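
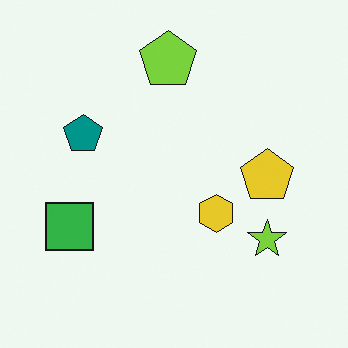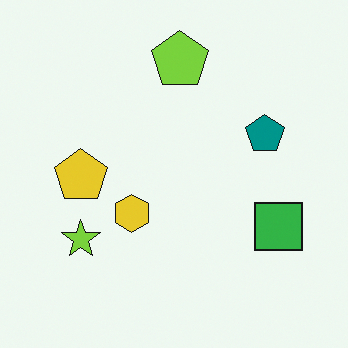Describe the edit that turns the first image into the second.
This is the original image flipped horizontally (left ↔ right).

The green square is in the left of the first image and the right of the second — shapes on opposite sides of the vertical midline have swapped in a mirror flip.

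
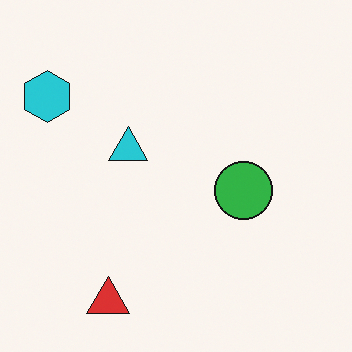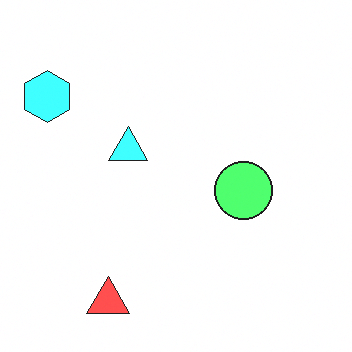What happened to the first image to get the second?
The transformation is: brightened a lot.

Every pixel — background and shapes alike — is uniformly brightened.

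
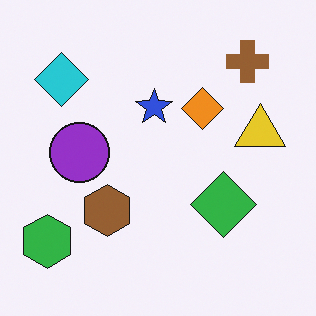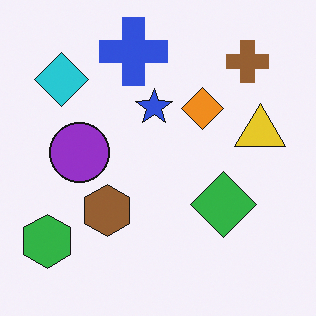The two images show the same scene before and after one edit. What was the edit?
The second image is the first overlaid with an additional blue cross.

A blue cross appears in the second image that is absent from the first.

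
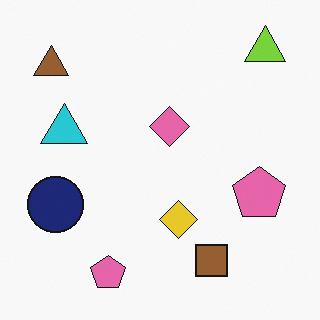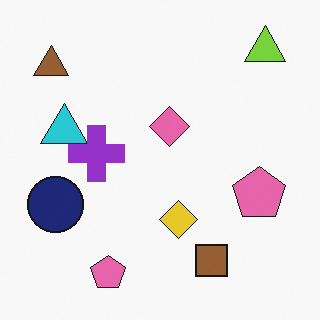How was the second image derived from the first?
The image was overlaid with an additional purple cross.

A purple cross appears in the second image that is absent from the first.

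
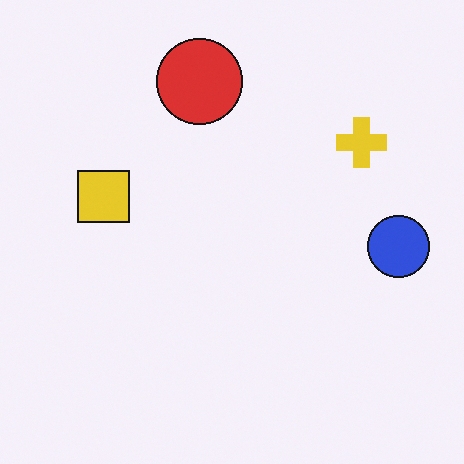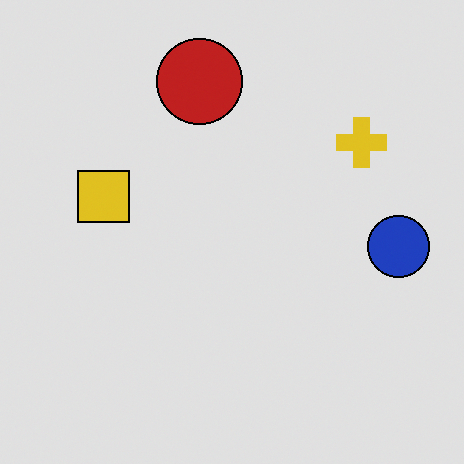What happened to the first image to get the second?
The transformation is: posterized to a reduced palette.

Each flat color has snapped to a coarser quantized level — most visibly, the near-white background has dropped to a flat grey.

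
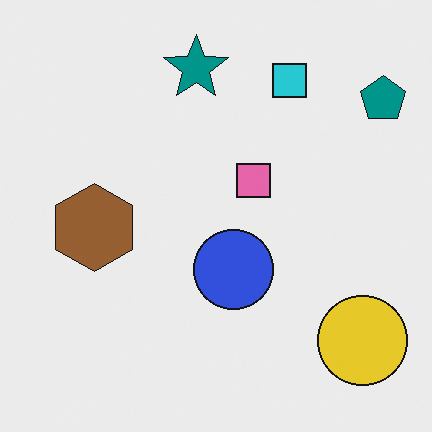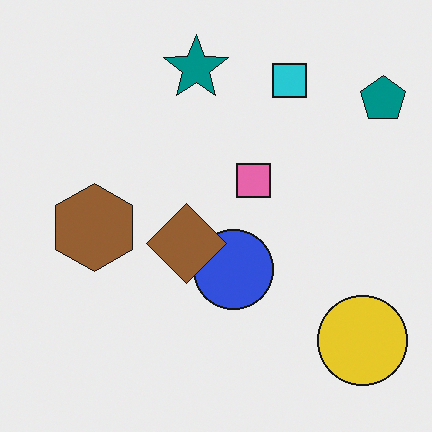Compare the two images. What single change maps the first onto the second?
The image was overlaid with an additional brown diamond.

A brown diamond appears in the second image that is absent from the first.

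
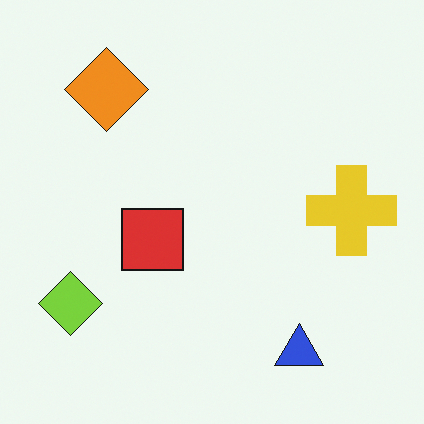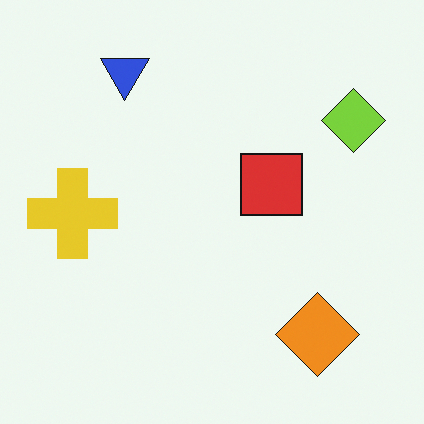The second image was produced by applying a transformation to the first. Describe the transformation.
The second image is the first rotated 180°.

The lime diamond sits in the bottom-left of the first image and the top-right of the second — consistent with a whole-image 180° rotation.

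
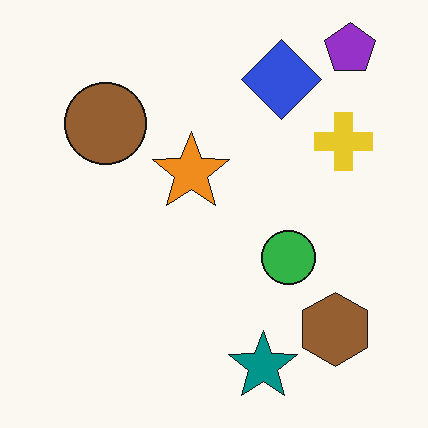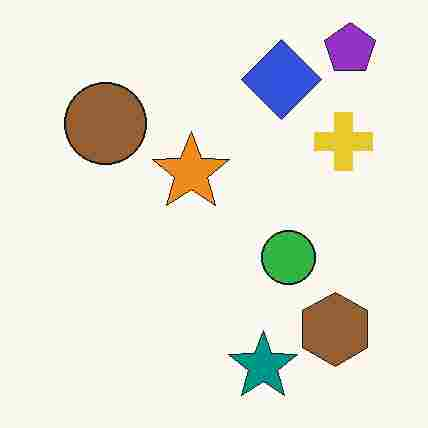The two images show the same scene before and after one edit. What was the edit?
The transformation is: degraded with heavy JPEG compression.

Blocky 8×8 compression artifacts appear around shape edges and the flat background shows ringing — characteristic JPEG degradation.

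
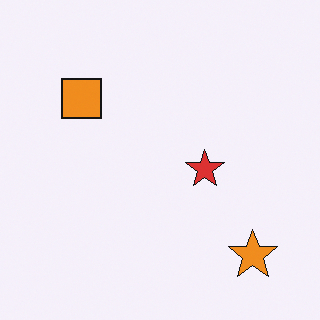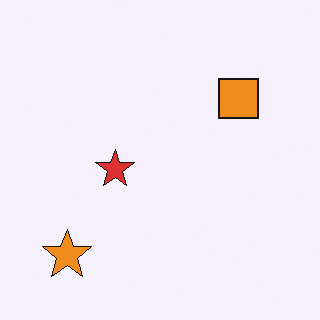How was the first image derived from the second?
Flipped horizontally (left ↔ right).

The orange star is in the bottom-left of the second image and the bottom-right of the first — shapes on opposite sides of the vertical midline have swapped in a mirror flip.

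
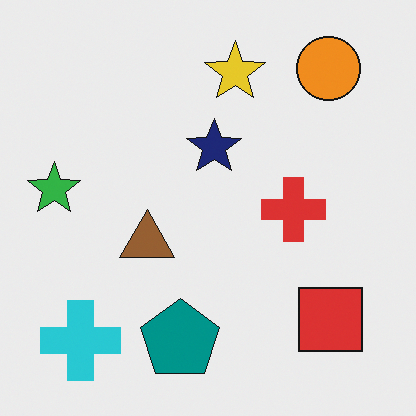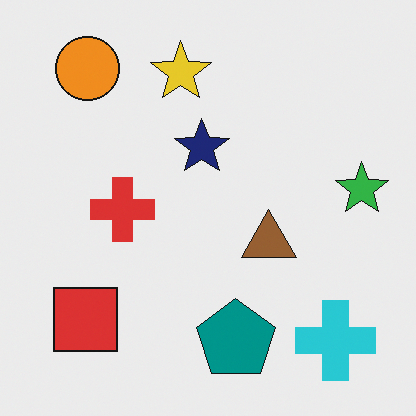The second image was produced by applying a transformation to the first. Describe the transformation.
Flipped horizontally (left ↔ right).

The green star is in the left of the first image and the right of the second — shapes on opposite sides of the vertical midline have swapped in a mirror flip.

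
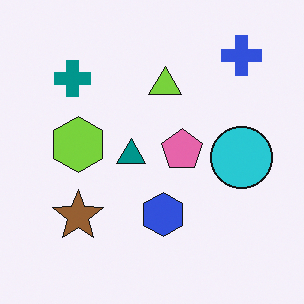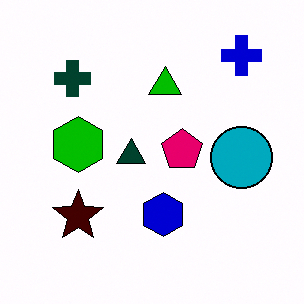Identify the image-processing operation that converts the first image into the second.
This is the original image boosted in contrast.

Tones are pushed away from mid-grey across the whole image — a global contrast change.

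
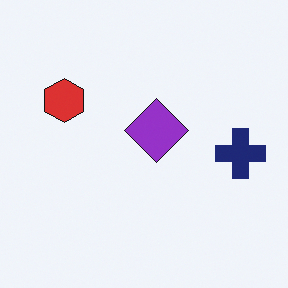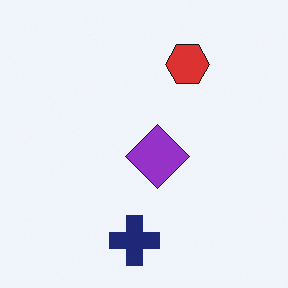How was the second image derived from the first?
Rotated 90° clockwise.

The navy cross sits in the right of the first image and the bottom of the second — consistent with a whole-image 90° clockwise rotation.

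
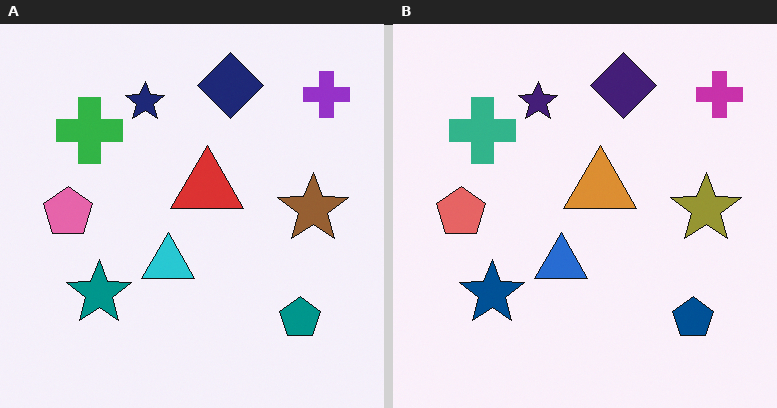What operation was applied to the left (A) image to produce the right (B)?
The right (B) image is the left (A) hue-shifted by a small amount.

Every shape's color has rotated by the same amount around the hue wheel — a uniform hue shift.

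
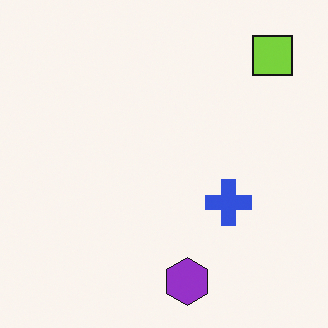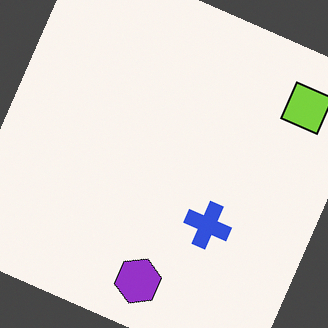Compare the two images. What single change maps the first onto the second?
Rotated clockwise by a clearly visible amount.

Every shape is tilted by the same angle and the image corners show triangular fill wedges — a whole-image rotation by a non-right angle.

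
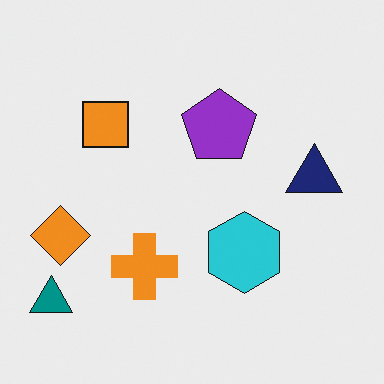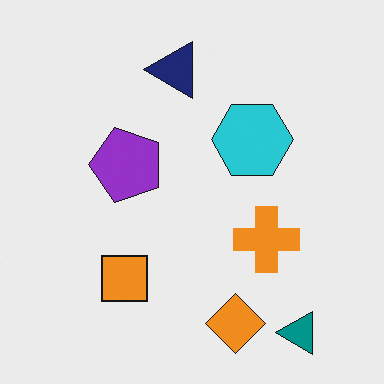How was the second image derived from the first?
It was rotated 90° counter-clockwise.

The teal triangle sits in the bottom-left of the first image and the bottom-right of the second — consistent with a whole-image 90° counter-clockwise rotation.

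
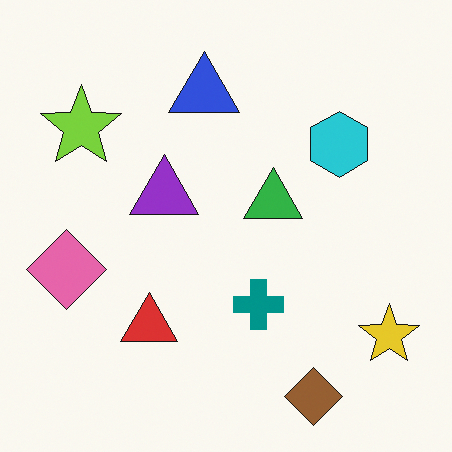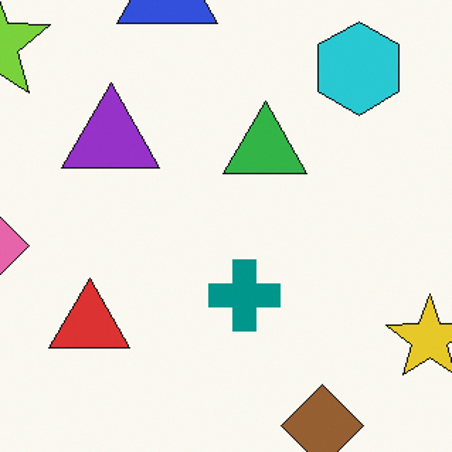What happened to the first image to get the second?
It was cropped slightly and scaled back up.

The visible shapes are larger and the field of view is narrower; shapes near the original edges may be partly or wholly outside the frame — a crop-and-rescale.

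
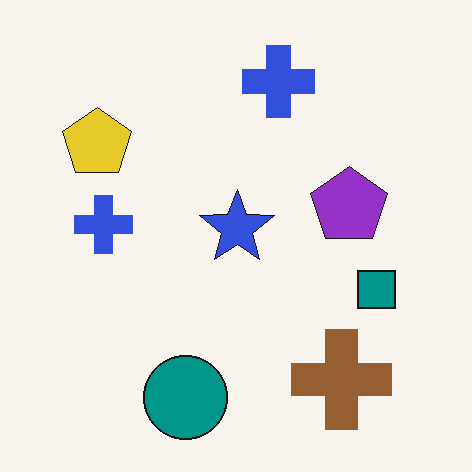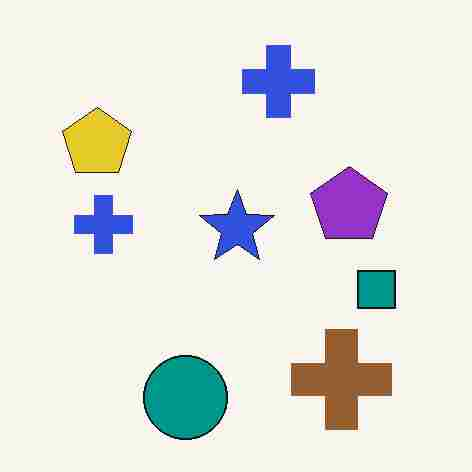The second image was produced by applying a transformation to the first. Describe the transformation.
The second image is the first heavily JPEG-compressed with obvious blocking artifacts.

Blocky 8×8 compression artifacts appear around shape edges and the flat background shows ringing — characteristic JPEG degradation.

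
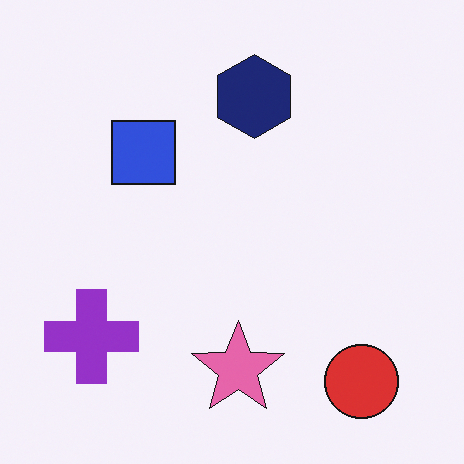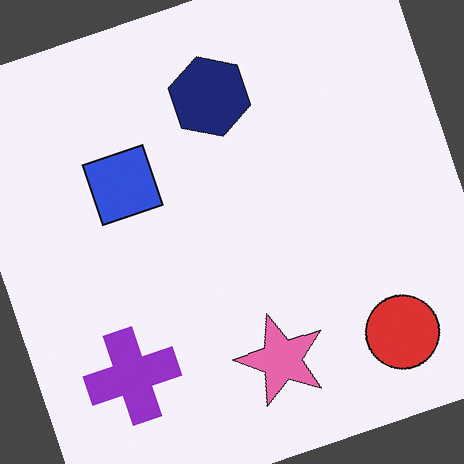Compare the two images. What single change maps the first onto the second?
It was rotated counter-clockwise by a clearly visible amount.

Every shape is tilted by the same angle and the image corners show triangular fill wedges — a whole-image rotation by a non-right angle.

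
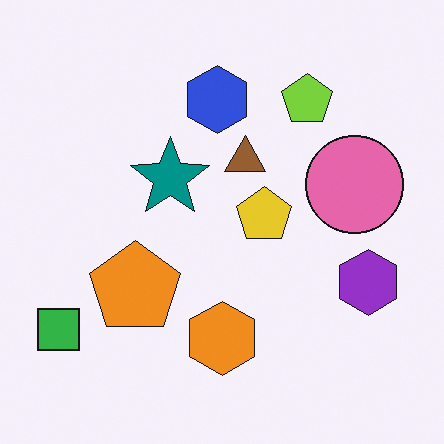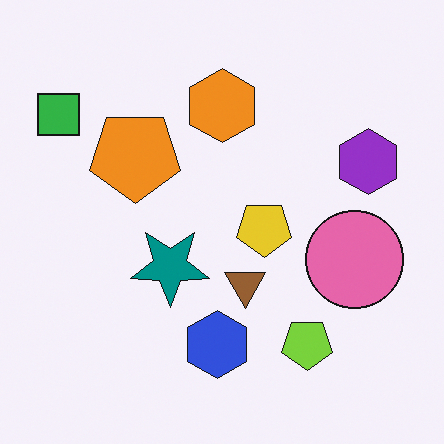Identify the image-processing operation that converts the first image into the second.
This is the original image flipped vertically (top ↔ bottom).

The blue hexagon is in the top of the first image and the bottom of the second — shapes on opposite sides of the horizontal midline have swapped in a mirror flip.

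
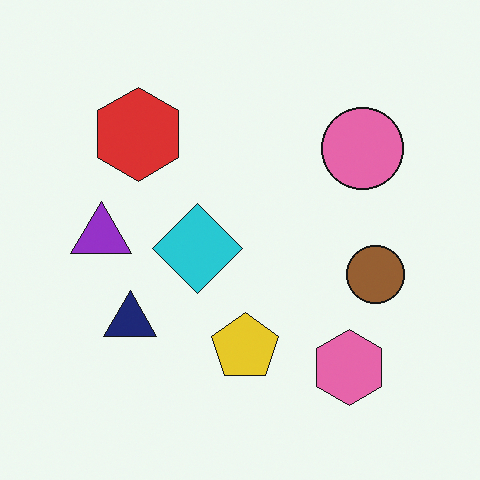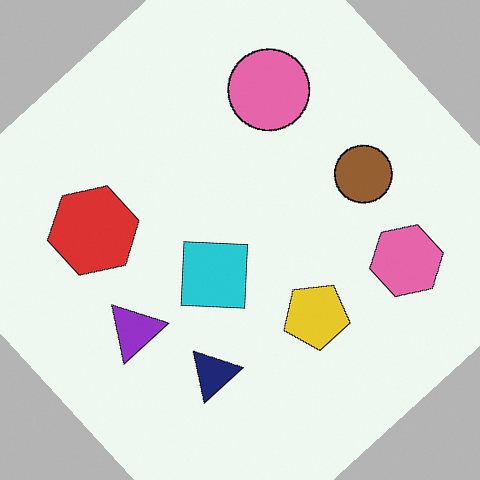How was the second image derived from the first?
The transformation is: rotated counter-clockwise by a large amount — several tens of degrees.

Every shape is tilted by the same angle and the image corners show triangular fill wedges — a whole-image rotation by a non-right angle.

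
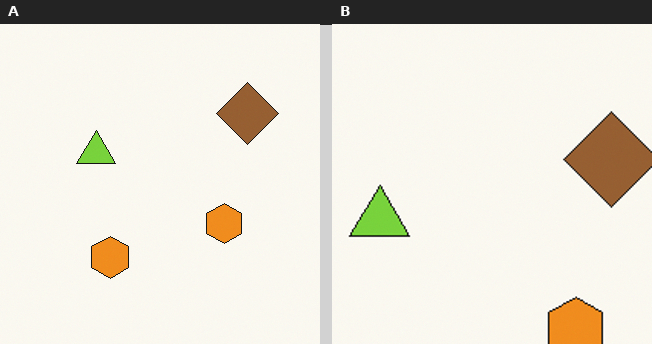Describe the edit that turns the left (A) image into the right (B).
The transformation is: cropped slightly and scaled back up.

The visible shapes are larger and the field of view is narrower; shapes near the original edges may be partly or wholly outside the frame — a crop-and-rescale.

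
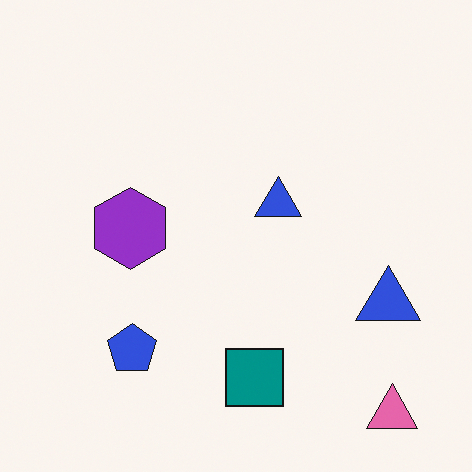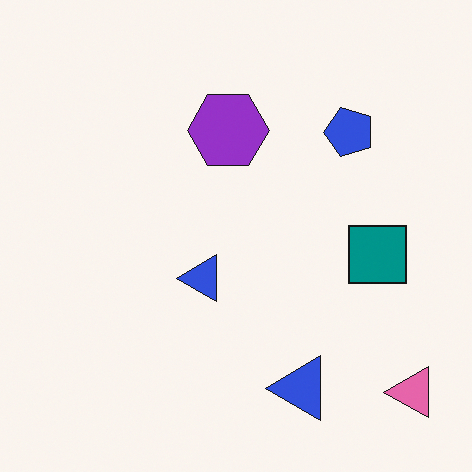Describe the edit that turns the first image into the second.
The image was transposed (reflected across the top-left ↔ bottom-right diagonal).

Shapes have swapped their row and column positions — what was in the top-right is now in the bottom-left — a diagonal reflection.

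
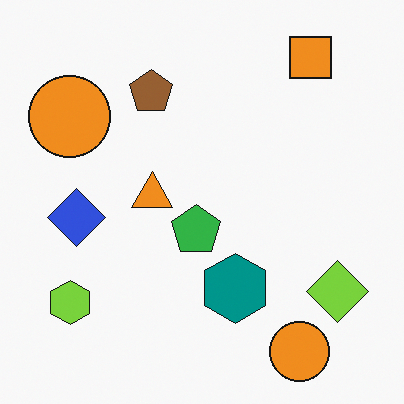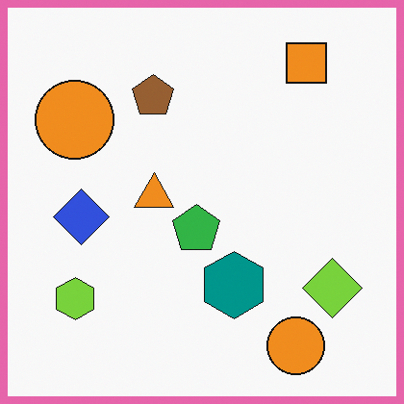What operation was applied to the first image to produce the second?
The image was framed with a pink border.

A solid pink frame runs around the edge of the second image, with the content slightly shrunk inside it.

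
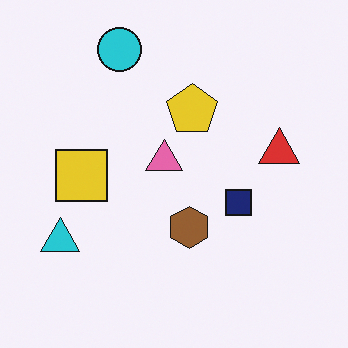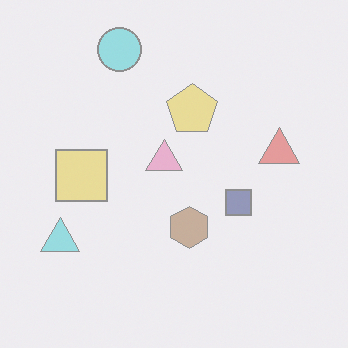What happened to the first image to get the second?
Given much lower contrast.

Tones are pushed toward mid-grey across the whole image — a global contrast change.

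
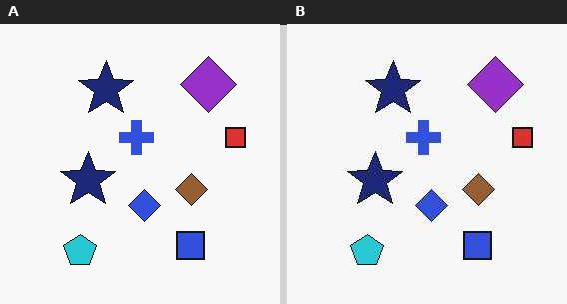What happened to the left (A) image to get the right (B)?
It was given moderate JPEG compression.

Blocky 8×8 compression artifacts appear around shape edges and the flat background shows ringing — characteristic JPEG degradation.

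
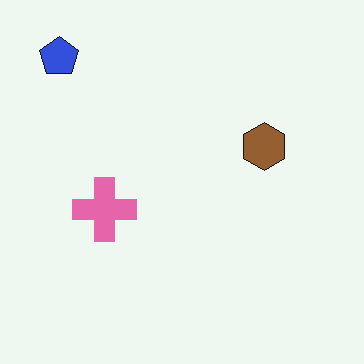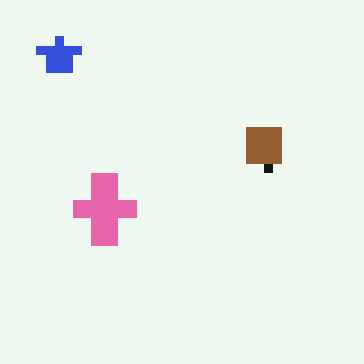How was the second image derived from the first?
This is the original image coarsely pixelated.

Shapes are reduced to large square blocks; fine edges and outlines are lost — a downscale-then-upscale (mosaic) effect.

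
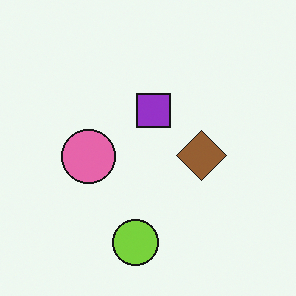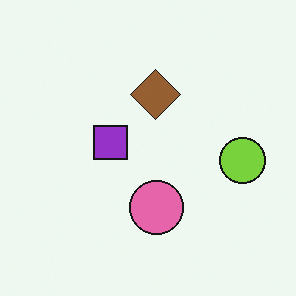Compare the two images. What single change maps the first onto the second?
The second image is the first rotated 90° counter-clockwise.

The lime circle sits in the bottom of the first image and the right of the second — consistent with a whole-image 90° counter-clockwise rotation.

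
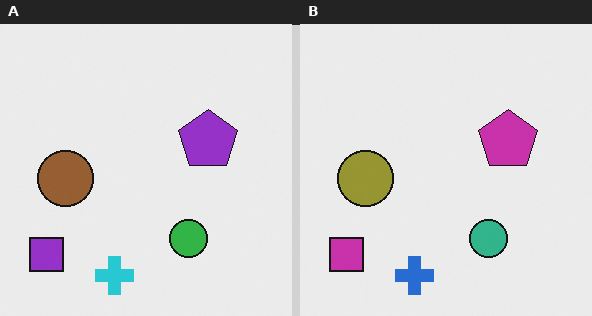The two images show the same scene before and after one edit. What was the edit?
Hue-shifted slightly.

Every shape's color has rotated by the same amount around the hue wheel — a uniform hue shift.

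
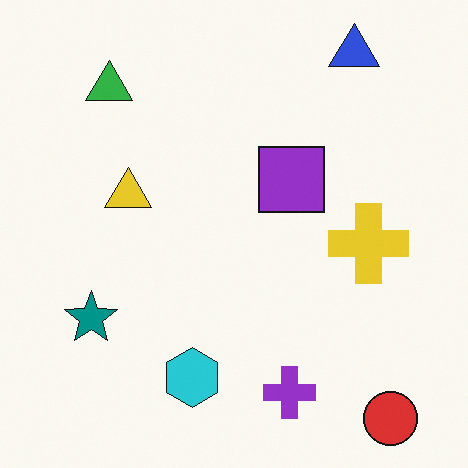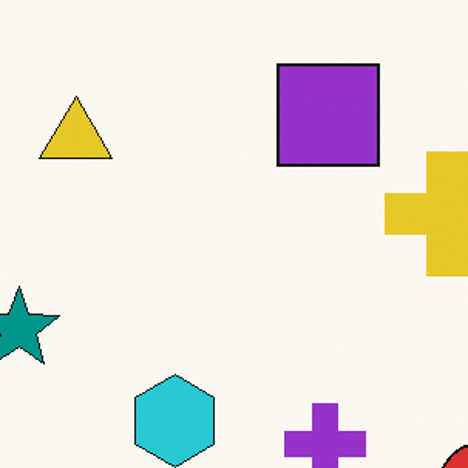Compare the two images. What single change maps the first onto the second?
The transformation is: cropped to a modestly smaller region and rescaled.

The visible shapes are larger and the field of view is narrower; shapes near the original edges may be partly or wholly outside the frame — a crop-and-rescale.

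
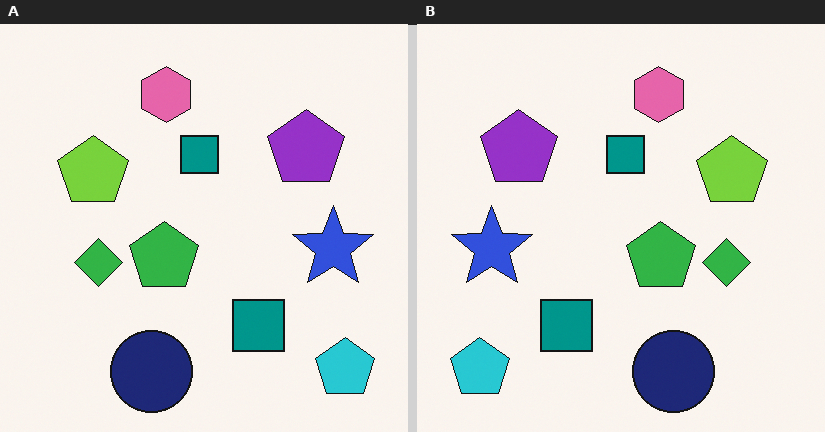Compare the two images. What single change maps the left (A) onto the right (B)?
It was flipped horizontally (left ↔ right).

The cyan pentagon is in the bottom-right of the left (A) image and the bottom-left of the right (B) — shapes on opposite sides of the vertical midline have swapped in a mirror flip.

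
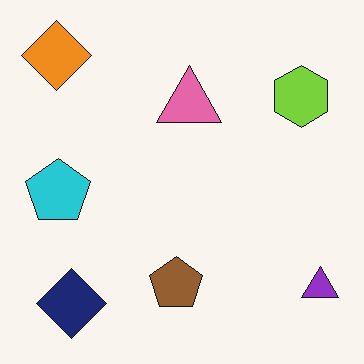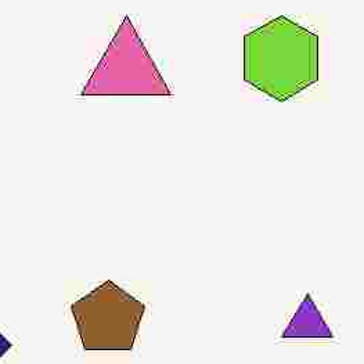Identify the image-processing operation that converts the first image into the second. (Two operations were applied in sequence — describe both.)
Heavily JPEG-compressed with obvious blocking artifacts, then cropped to a modestly smaller region and rescaled.

Blocky 8×8 compression artifacts appear around shape edges and the flat background shows ringing — characteristic JPEG degradation. The visible shapes are larger and the field of view is narrower; shapes near the original edges may be partly or wholly outside the frame — a crop-and-rescale.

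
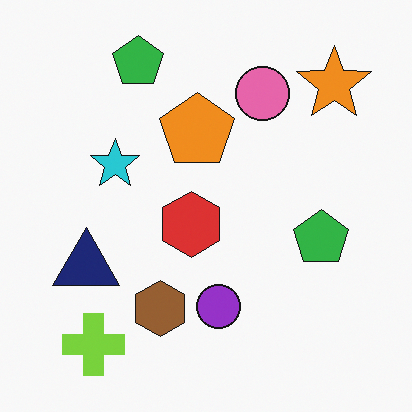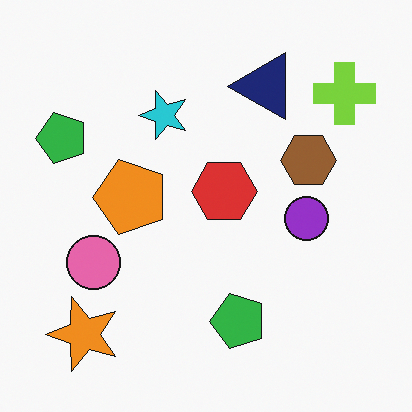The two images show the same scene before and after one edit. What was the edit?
It was transposed (reflected across the top-left ↔ bottom-right diagonal).

Shapes have swapped their row and column positions — what was in the top-right is now in the bottom-left — a diagonal reflection.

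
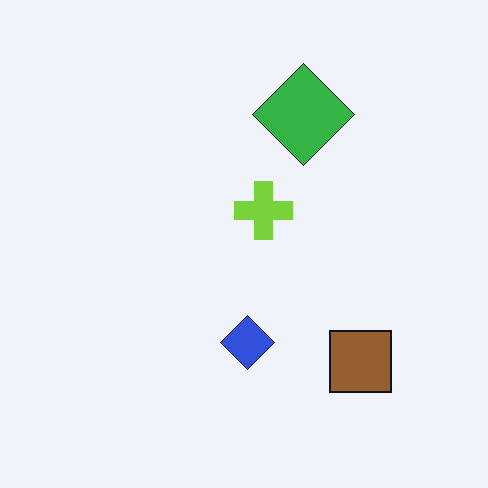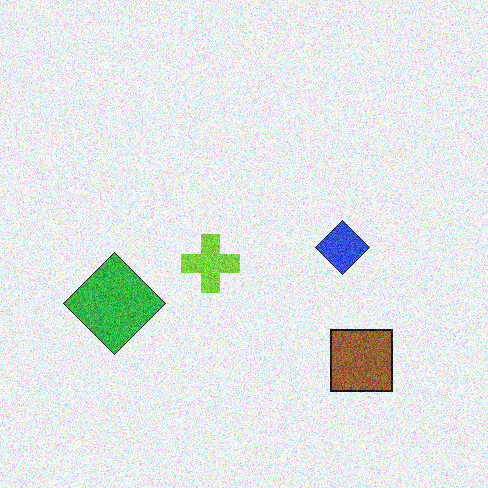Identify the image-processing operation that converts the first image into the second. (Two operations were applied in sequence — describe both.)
The second image is the first degraded with visible gaussian noise, then transposed (reflected across the top-left ↔ bottom-right diagonal).

Random speckle covers the whole image, including the flat background. Shapes have swapped their row and column positions — what was in the top-right is now in the bottom-left — a diagonal reflection.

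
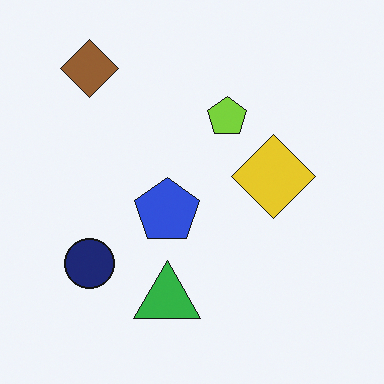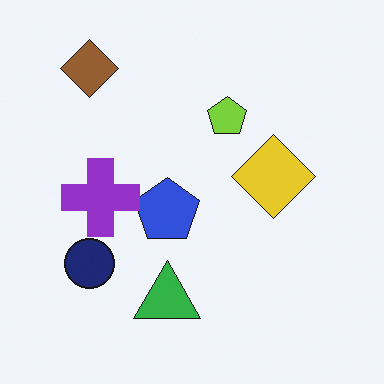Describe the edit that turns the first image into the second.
The second image is the first overlaid with an additional purple cross.

A purple cross appears in the second image that is absent from the first.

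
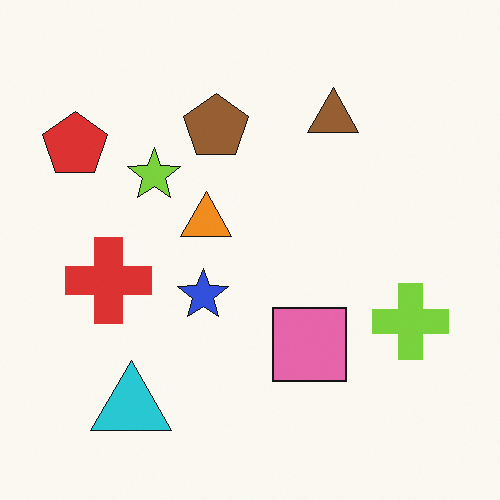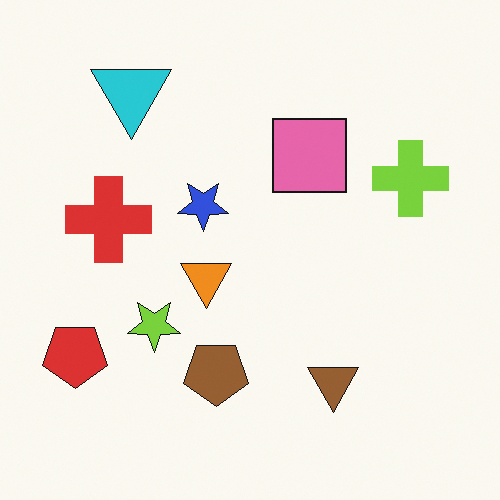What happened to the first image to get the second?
The transformation is: flipped vertically (top ↔ bottom).

The cyan triangle is in the bottom-left of the first image and the top-left of the second — shapes on opposite sides of the horizontal midline have swapped in a mirror flip.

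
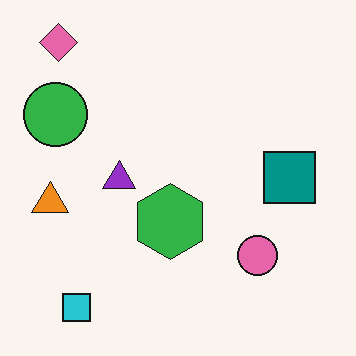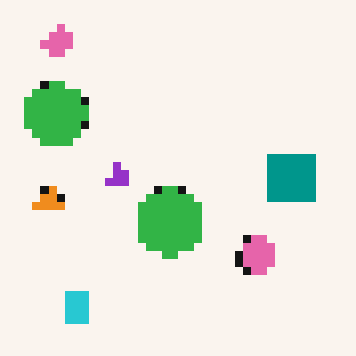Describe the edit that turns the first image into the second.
The transformation is: moderately pixelated.

Shapes are reduced to large square blocks; fine edges and outlines are lost — a downscale-then-upscale (mosaic) effect.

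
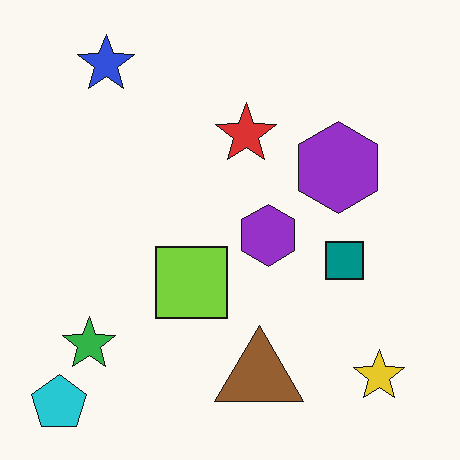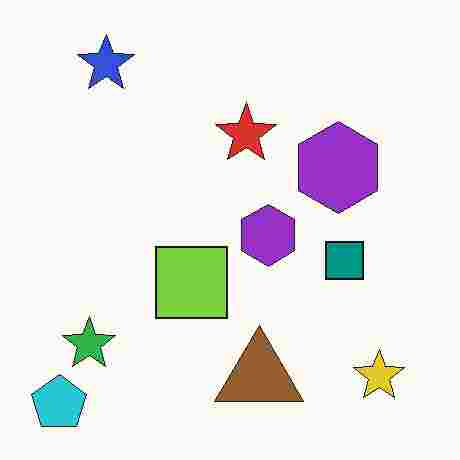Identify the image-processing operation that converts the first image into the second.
The second image is the first degraded with heavy JPEG compression.

Blocky 8×8 compression artifacts appear around shape edges and the flat background shows ringing — characteristic JPEG degradation.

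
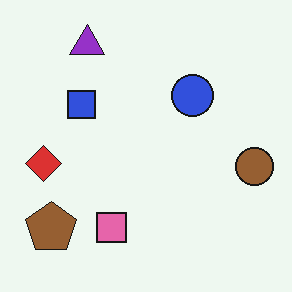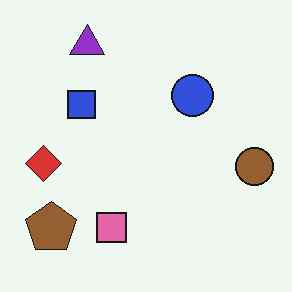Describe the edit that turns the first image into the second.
The second image is the first given moderate JPEG compression.

Blocky 8×8 compression artifacts appear around shape edges and the flat background shows ringing — characteristic JPEG degradation.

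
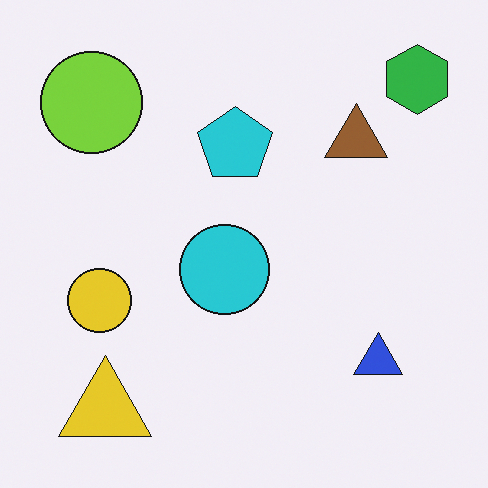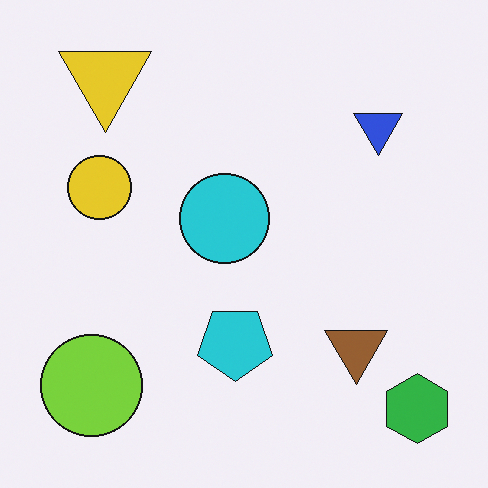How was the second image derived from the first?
The transformation is: flipped vertically (top ↔ bottom).

The yellow triangle is in the bottom-left of the first image and the top-left of the second — shapes on opposite sides of the horizontal midline have swapped in a mirror flip.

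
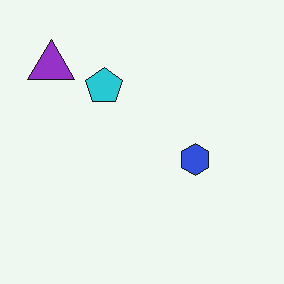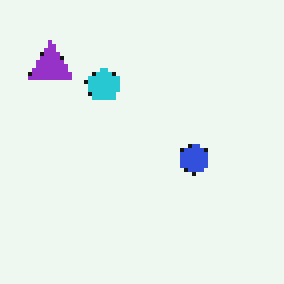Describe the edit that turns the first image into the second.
The image was lightly pixelated (a mild mosaic effect).

Shapes are reduced to large square blocks; fine edges and outlines are lost — a downscale-then-upscale (mosaic) effect.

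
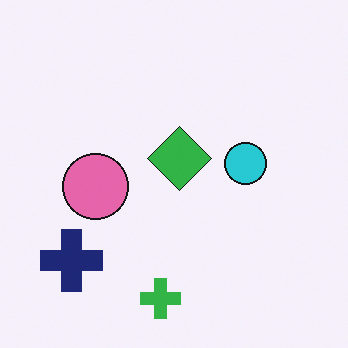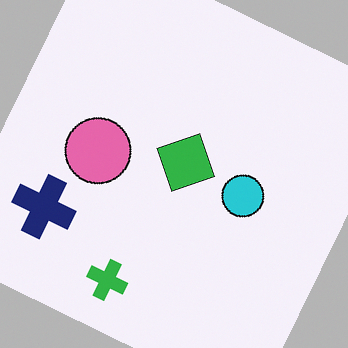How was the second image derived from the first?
Rotated clockwise by a clearly visible amount.

Every shape is tilted by the same angle and the image corners show triangular fill wedges — a whole-image rotation by a non-right angle.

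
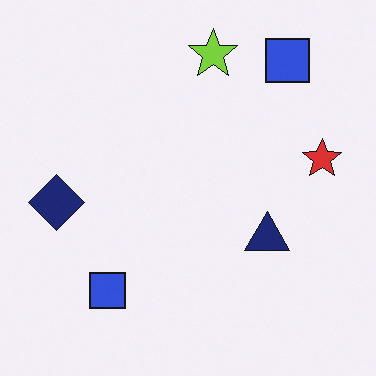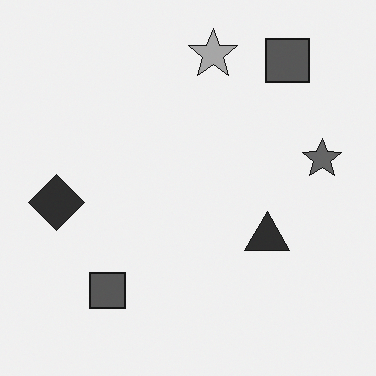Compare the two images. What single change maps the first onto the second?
The image was converted to grayscale.

All color is removed — every shape is now a shade of grey.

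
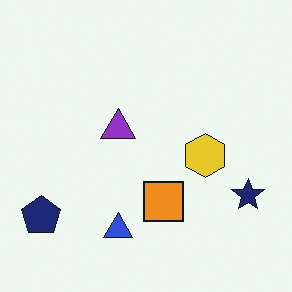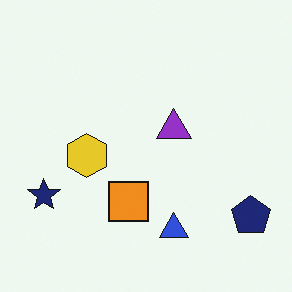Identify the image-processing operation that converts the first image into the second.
The transformation is: flipped horizontally (left ↔ right).

The navy pentagon is in the bottom-left of the first image and the bottom-right of the second — shapes on opposite sides of the vertical midline have swapped in a mirror flip.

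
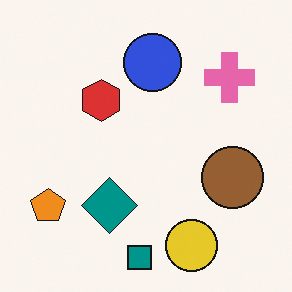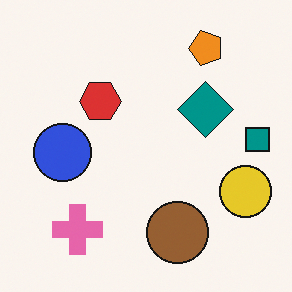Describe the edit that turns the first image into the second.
This is the original image transposed (reflected across the top-left ↔ bottom-right diagonal).

Shapes have swapped their row and column positions — what was in the top-right is now in the bottom-left — a diagonal reflection.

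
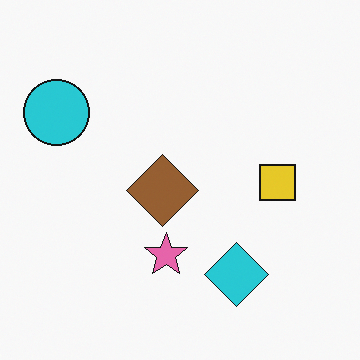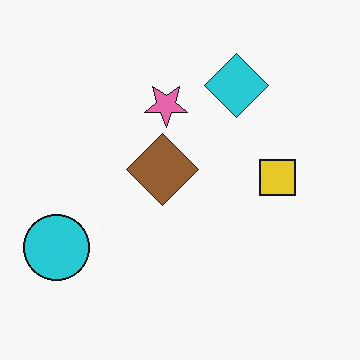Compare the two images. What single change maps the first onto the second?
The second image is the first flipped vertically (top ↔ bottom).

The cyan diamond is in the bottom of the first image and the top of the second — shapes on opposite sides of the horizontal midline have swapped in a mirror flip.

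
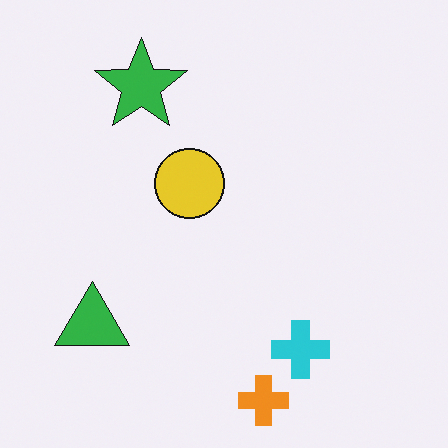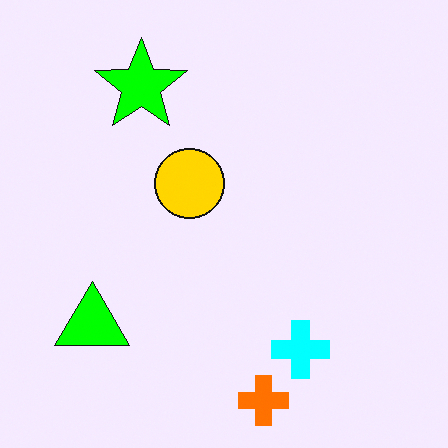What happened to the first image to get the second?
The image was made much more vivid (saturation change).

All colors are more vivid — a global saturation change.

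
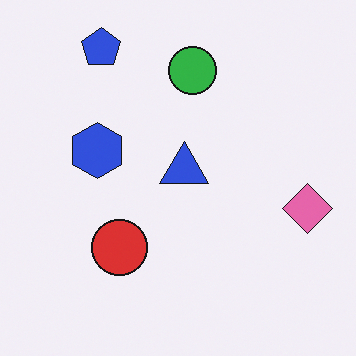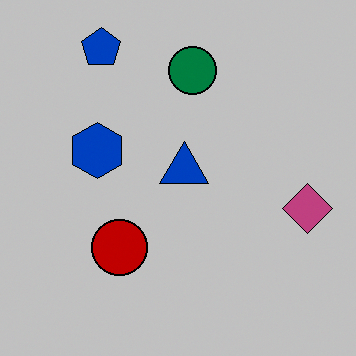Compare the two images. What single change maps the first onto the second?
This is the original image heavily posterized to just a handful of flat colors.

Each flat color has snapped to a coarser quantized level — most visibly, the near-white background has dropped to a flat grey.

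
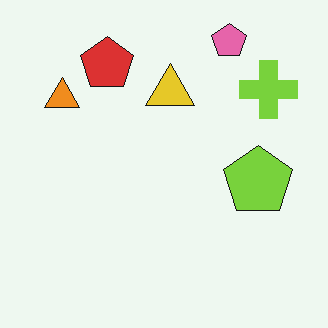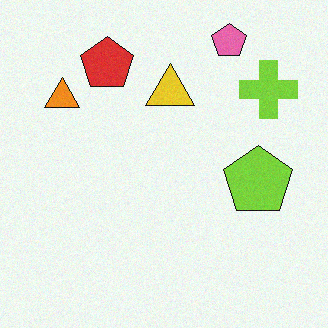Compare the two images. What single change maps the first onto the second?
The image was degraded with a light layer of grain.

Random speckle covers the whole image, including the flat background.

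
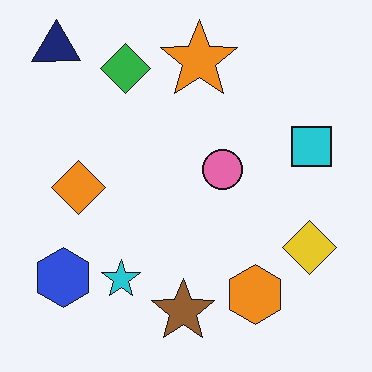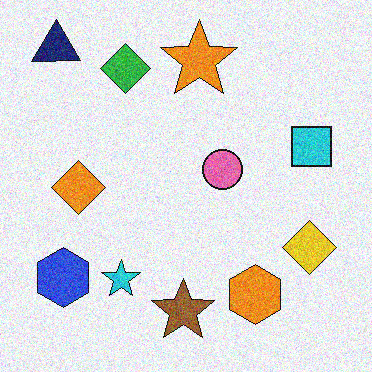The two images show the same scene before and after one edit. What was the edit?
Degraded with visible gaussian noise.

Random speckle covers the whole image, including the flat background.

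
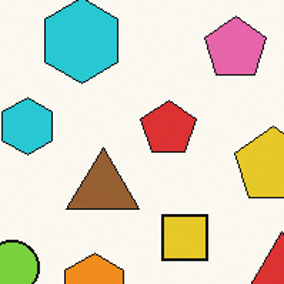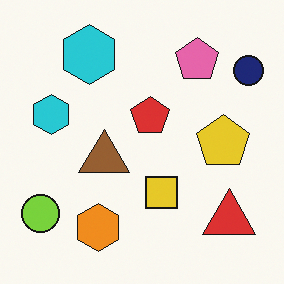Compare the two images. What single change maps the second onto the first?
Cropped to a modestly smaller region and rescaled.

The visible shapes are larger and the field of view is narrower; shapes near the original edges may be partly or wholly outside the frame — a crop-and-rescale.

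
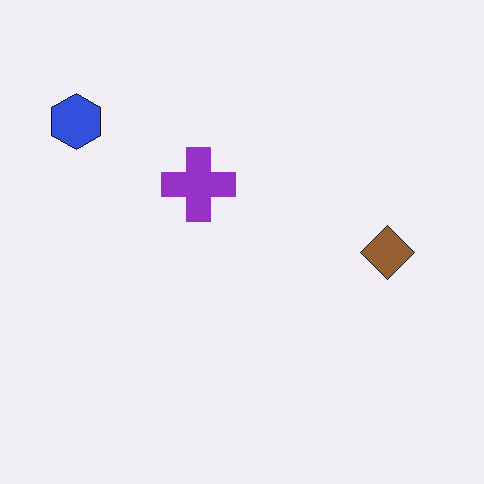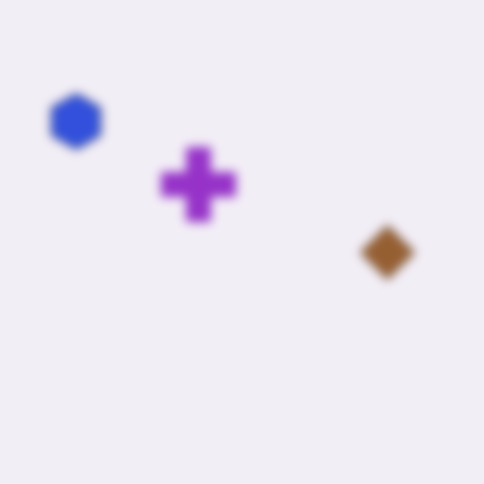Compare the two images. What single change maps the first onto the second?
The image was strongly gaussian-blurred.

Shape edges and outlines are uniformly softened across the whole image.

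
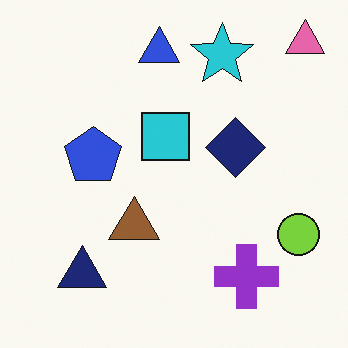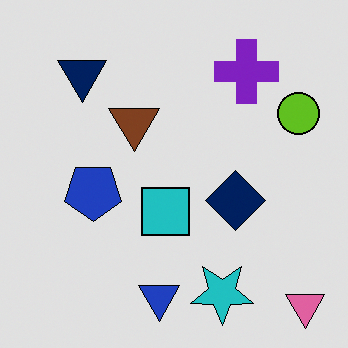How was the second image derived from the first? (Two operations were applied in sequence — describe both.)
The image was flipped vertically (top ↔ bottom), then moderately posterized.

The pink triangle is in the top-right of the first image and the bottom-right of the second — shapes on opposite sides of the horizontal midline have swapped in a mirror flip. Each flat color has snapped to a coarser quantized level — most visibly, the near-white background has dropped to a flat grey.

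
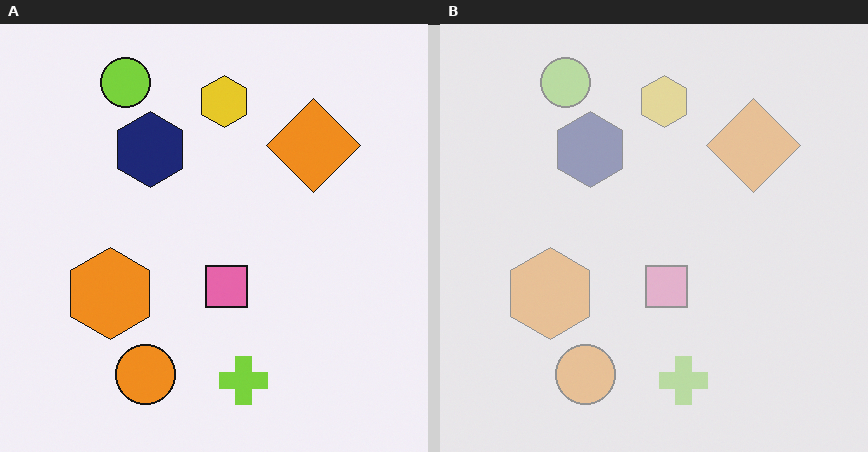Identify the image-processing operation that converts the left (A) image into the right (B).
The image was washed out (contrast reduced).

Tones are pushed toward mid-grey across the whole image — a global contrast change.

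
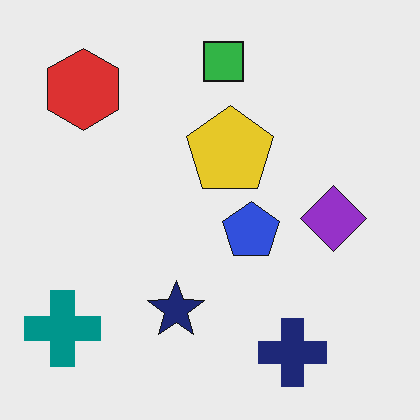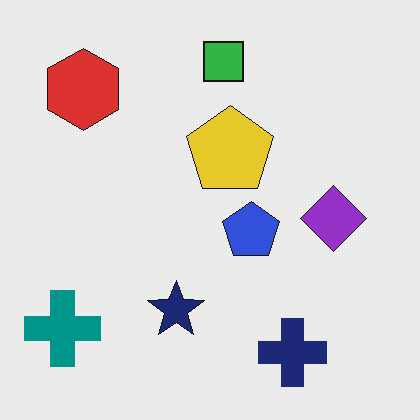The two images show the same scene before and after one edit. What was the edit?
The second image is the first given moderate JPEG compression.

Blocky 8×8 compression artifacts appear around shape edges and the flat background shows ringing — characteristic JPEG degradation.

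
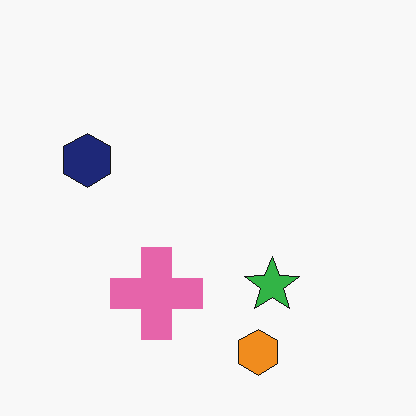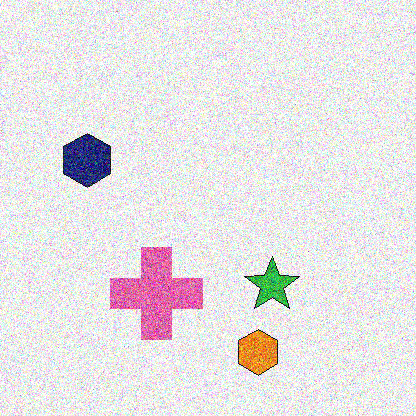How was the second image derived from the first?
This is the original image degraded with heavy additive noise.

Random speckle covers the whole image, including the flat background.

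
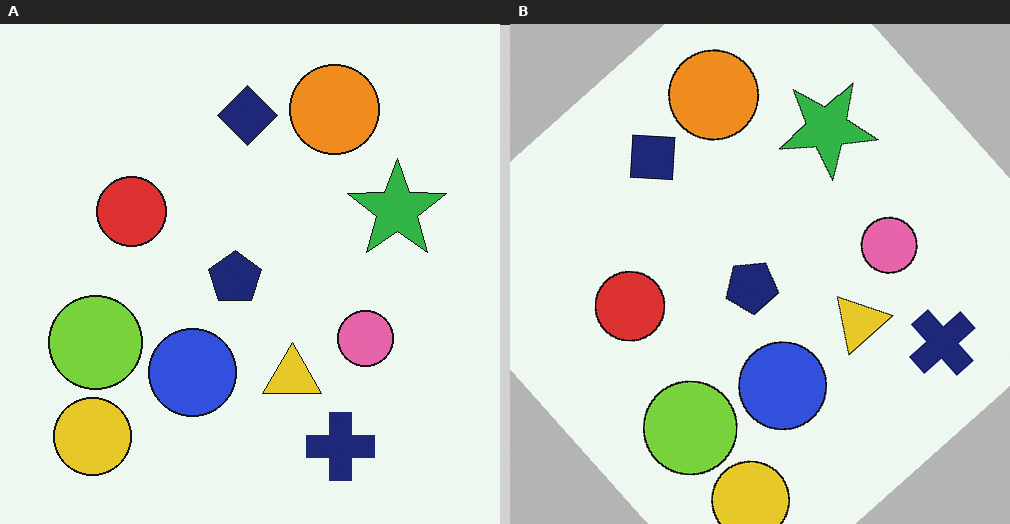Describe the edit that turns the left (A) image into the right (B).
This is the original image rotated counter-clockwise by a large amount — several tens of degrees.

Every shape is tilted by the same angle and the image corners show triangular fill wedges — a whole-image rotation by a non-right angle.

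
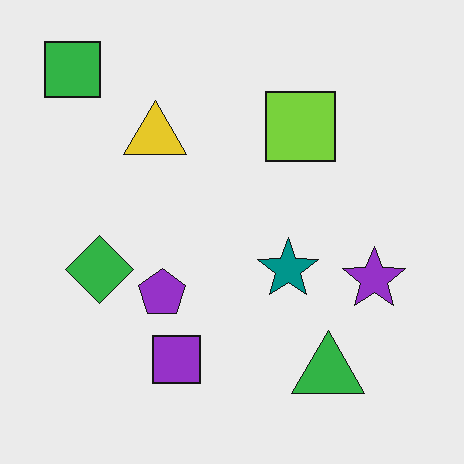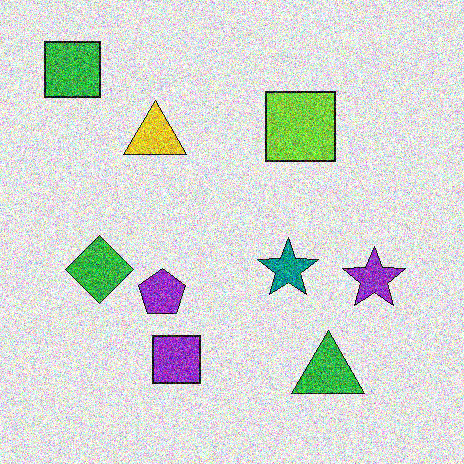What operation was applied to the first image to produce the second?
The second image is the first degraded with heavy additive noise.

Random speckle covers the whole image, including the flat background.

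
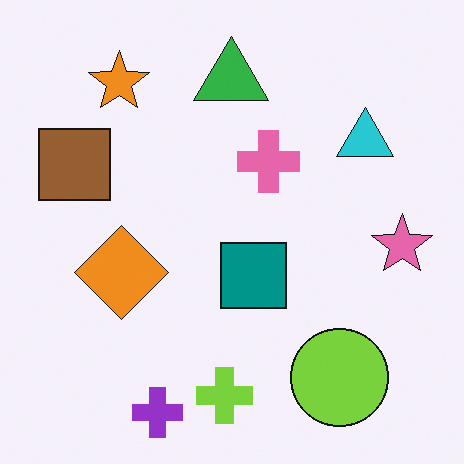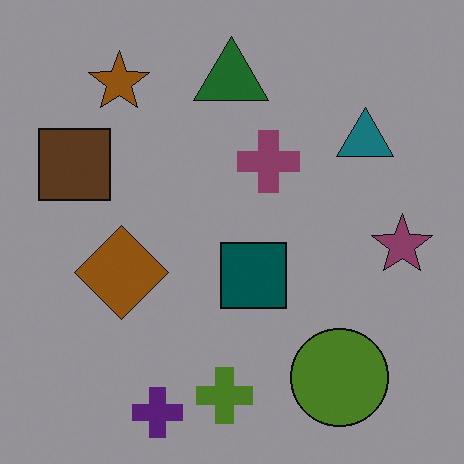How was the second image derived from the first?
It was substantially darkened.

Every pixel — background and shapes alike — is uniformly darkened.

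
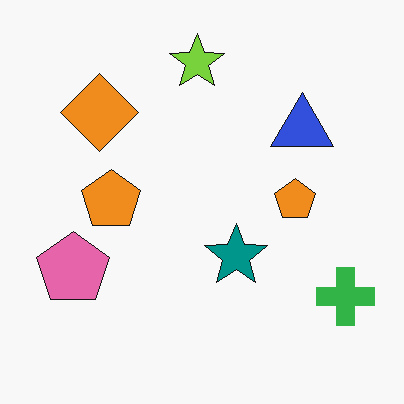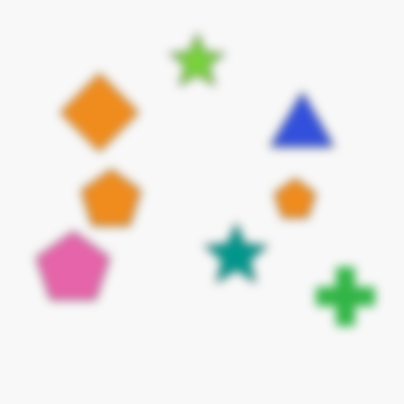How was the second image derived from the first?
It was heavily blurred.

Shape edges and outlines are uniformly softened across the whole image.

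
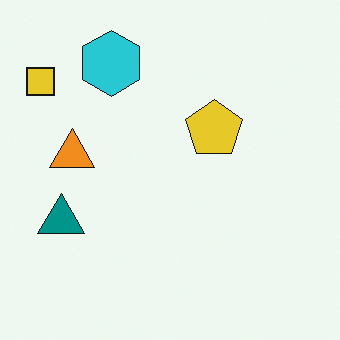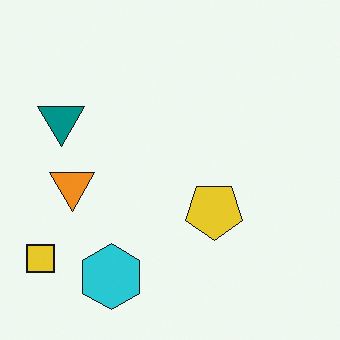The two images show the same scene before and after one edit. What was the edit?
It was flipped vertically (top ↔ bottom).

The cyan hexagon is in the top-left of the first image and the bottom-left of the second — shapes on opposite sides of the horizontal midline have swapped in a mirror flip.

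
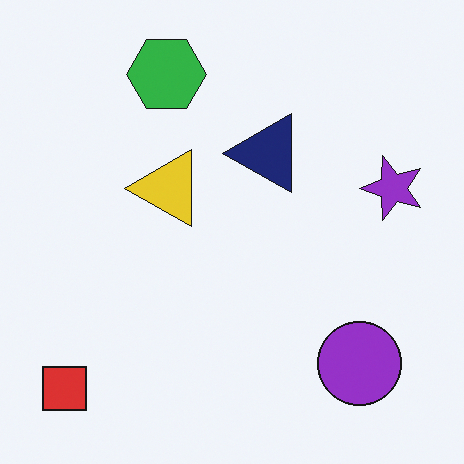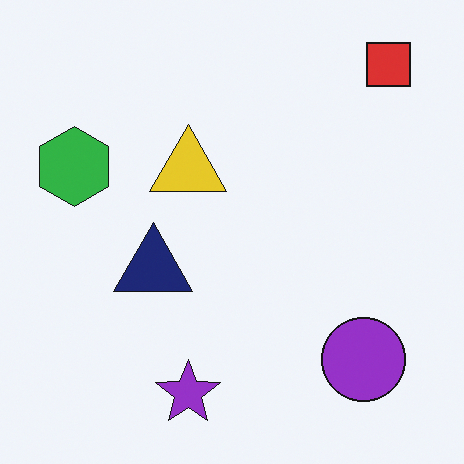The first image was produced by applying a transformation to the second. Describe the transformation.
The transformation is: transposed (reflected across the top-left ↔ bottom-right diagonal).

Shapes have swapped their row and column positions — what was in the top-right is now in the bottom-left — a diagonal reflection.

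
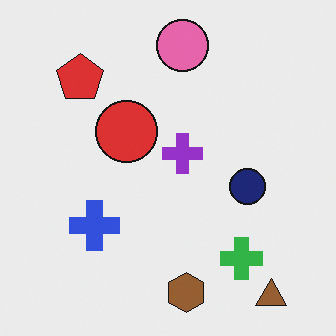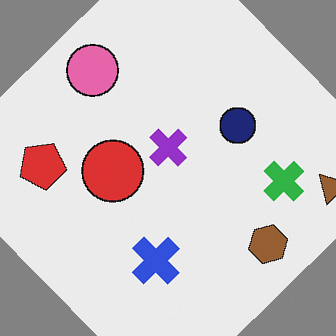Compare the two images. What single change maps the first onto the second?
The second image is the first rotated counter-clockwise by a large amount — several tens of degrees.

Every shape is tilted by the same angle and the image corners show triangular fill wedges — a whole-image rotation by a non-right angle.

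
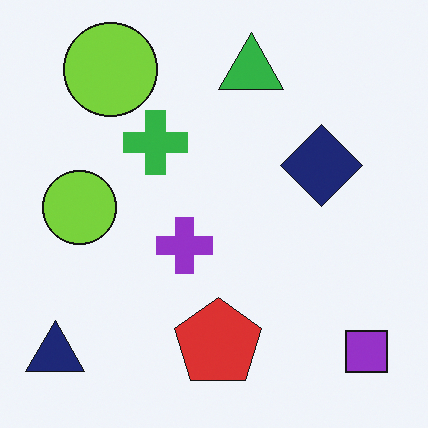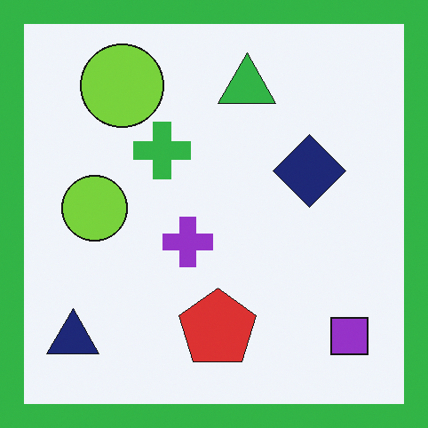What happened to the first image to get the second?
The image was framed with a green border.

A solid green frame runs around the edge of the second image, with the content slightly shrunk inside it.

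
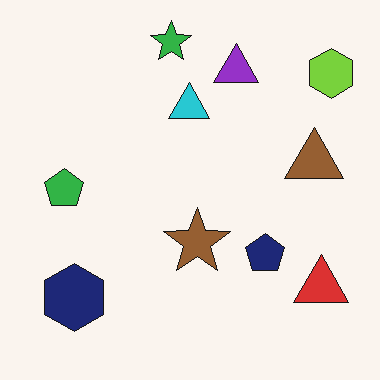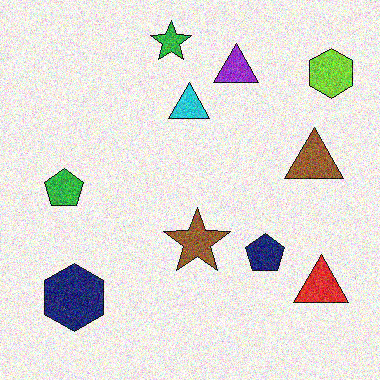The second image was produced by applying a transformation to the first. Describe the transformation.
The second image is the first degraded with strong gaussian noise.

Random speckle covers the whole image, including the flat background.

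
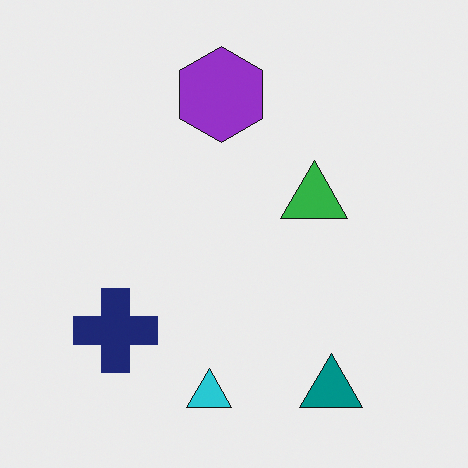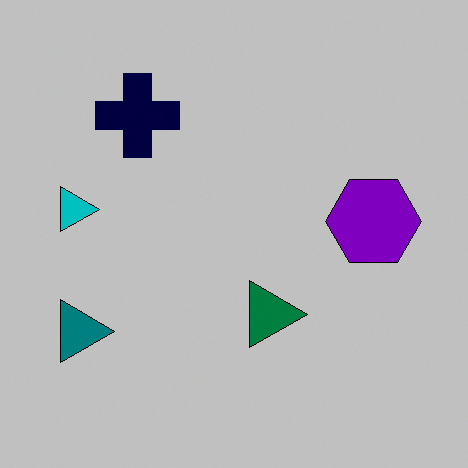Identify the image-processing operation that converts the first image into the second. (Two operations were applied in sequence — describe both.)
The image was rotated 90° clockwise, then aggressively posterized.

The teal triangle sits in the bottom-right of the first image and the bottom-left of the second — consistent with a whole-image 90° clockwise rotation. Each flat color has snapped to a coarser quantized level — most visibly, the near-white background has dropped to a flat grey.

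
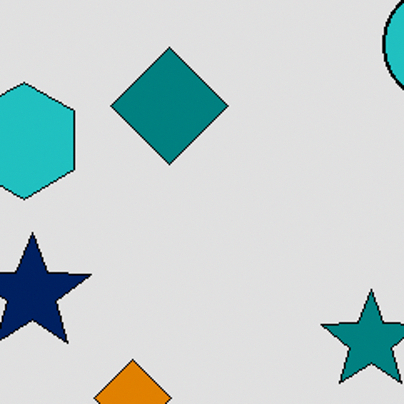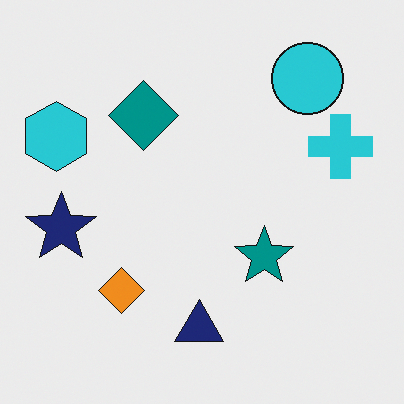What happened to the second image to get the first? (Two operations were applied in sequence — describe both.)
Moderately posterized, then cropped tightly and scaled back up.

Each flat color has snapped to a coarser quantized level — most visibly, the near-white background has dropped to a flat grey. The visible shapes are larger and the field of view is narrower; shapes near the original edges may be partly or wholly outside the frame — a crop-and-rescale.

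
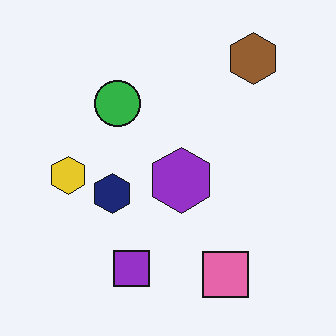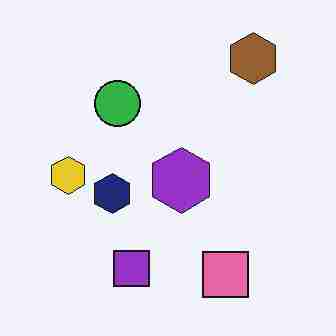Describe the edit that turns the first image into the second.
The transformation is: degraded with heavy JPEG compression.

Blocky 8×8 compression artifacts appear around shape edges and the flat background shows ringing — characteristic JPEG degradation.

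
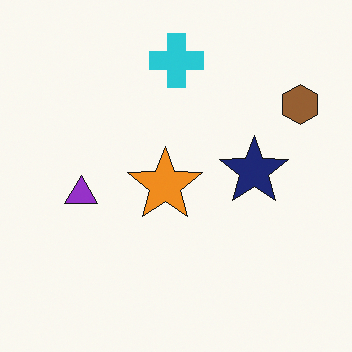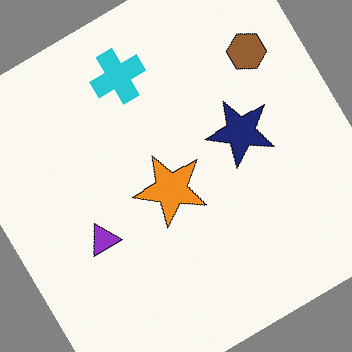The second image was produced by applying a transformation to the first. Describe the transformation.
The second image is the first rotated counter-clockwise by a large amount — several tens of degrees.

Every shape is tilted by the same angle and the image corners show triangular fill wedges — a whole-image rotation by a non-right angle.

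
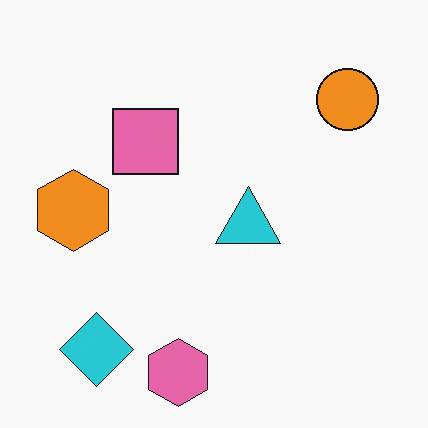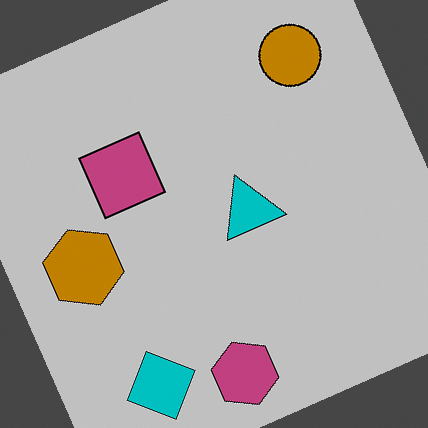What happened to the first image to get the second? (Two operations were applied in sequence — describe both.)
The second image is the first heavily posterized to just a handful of flat colors, then rotated counter-clockwise by a moderate amount.

Each flat color has snapped to a coarser quantized level — most visibly, the near-white background has dropped to a flat grey. Every shape is tilted by the same angle and the image corners show triangular fill wedges — a whole-image rotation by a non-right angle.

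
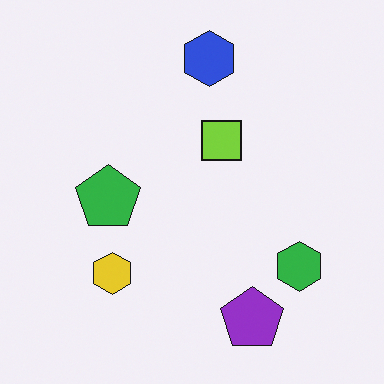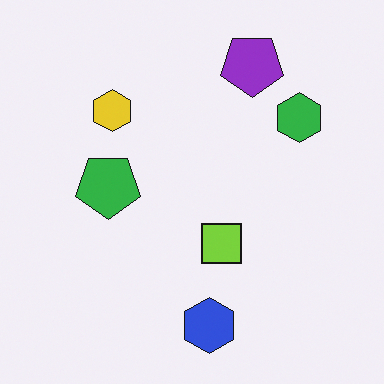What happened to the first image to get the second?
The transformation is: flipped vertically (top ↔ bottom).

The blue hexagon is in the top of the first image and the bottom of the second — shapes on opposite sides of the horizontal midline have swapped in a mirror flip.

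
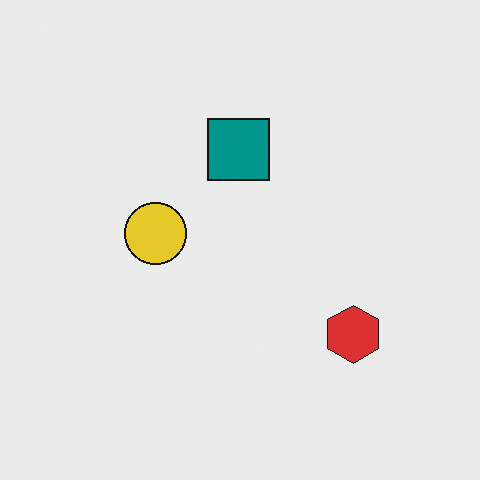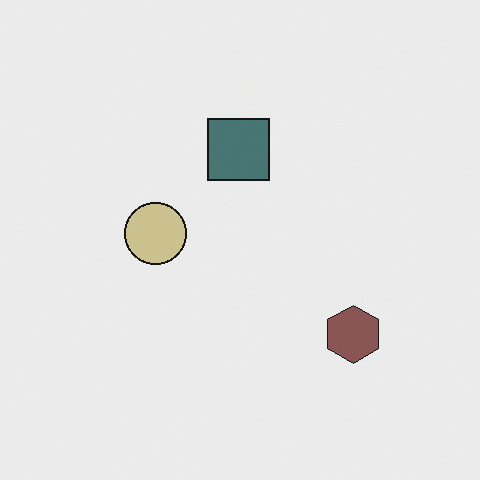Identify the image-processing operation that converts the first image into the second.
This is the original image heavily desaturated.

All colors are more muted and greyish — a global saturation change.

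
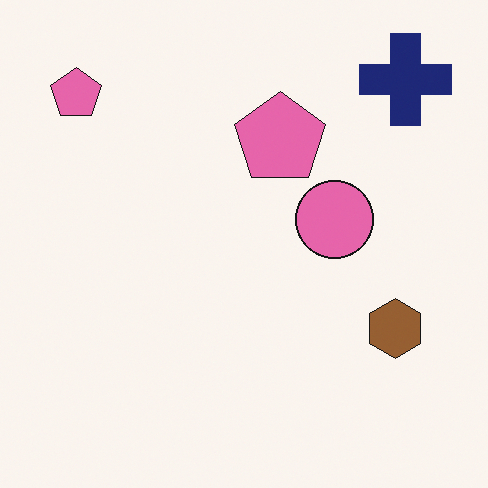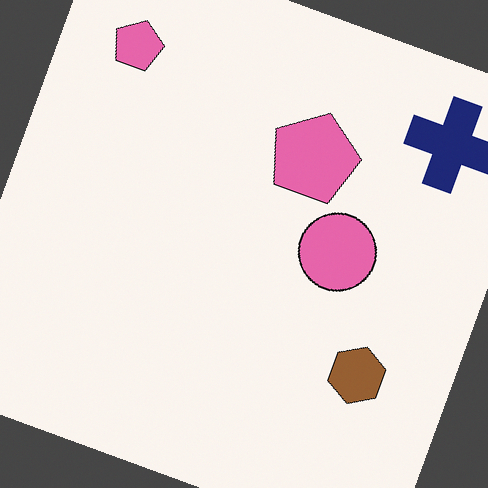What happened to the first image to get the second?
The image was rotated clockwise by a moderate amount.

Every shape is tilted by the same angle and the image corners show triangular fill wedges — a whole-image rotation by a non-right angle.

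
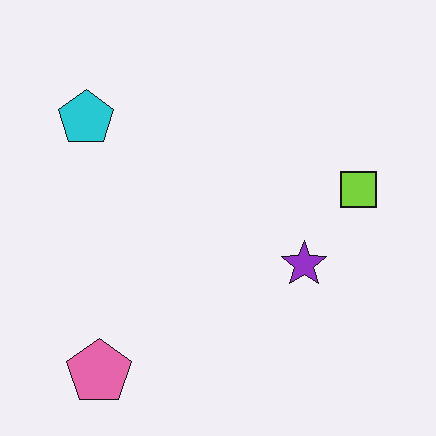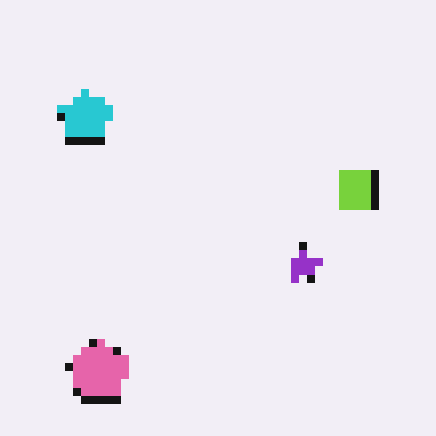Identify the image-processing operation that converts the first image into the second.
The transformation is: pixelated into visible square blocks.

Shapes are reduced to large square blocks; fine edges and outlines are lost — a downscale-then-upscale (mosaic) effect.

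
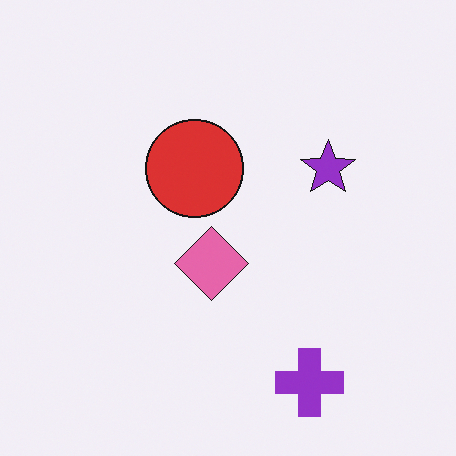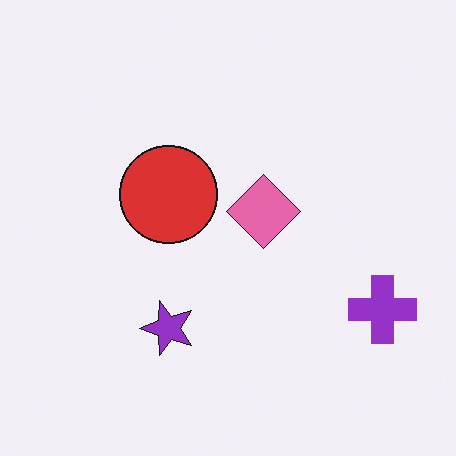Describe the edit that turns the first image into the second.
The second image is the first transposed (reflected across the top-left ↔ bottom-right diagonal).

Shapes have swapped their row and column positions — what was in the top-right is now in the bottom-left — a diagonal reflection.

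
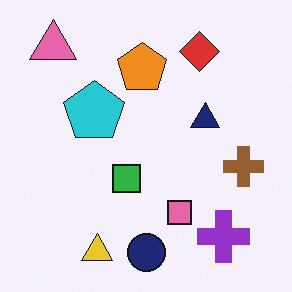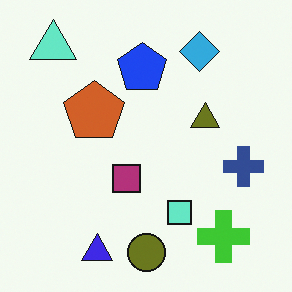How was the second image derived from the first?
The image was hue-shifted through roughly half the color wheel.

Every shape's color has rotated by the same amount around the hue wheel — a uniform hue shift.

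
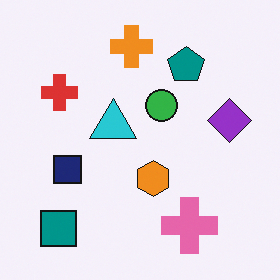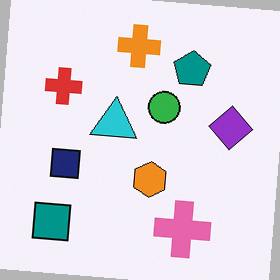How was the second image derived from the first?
Rotated clockwise by a small amount.

Every shape is tilted by the same angle and the image corners show triangular fill wedges — a whole-image rotation by a non-right angle.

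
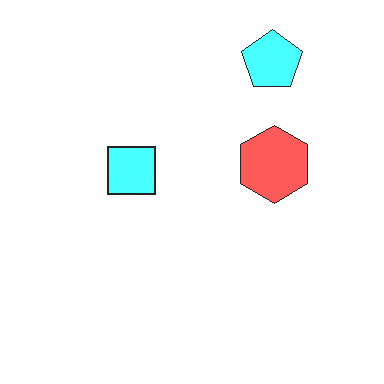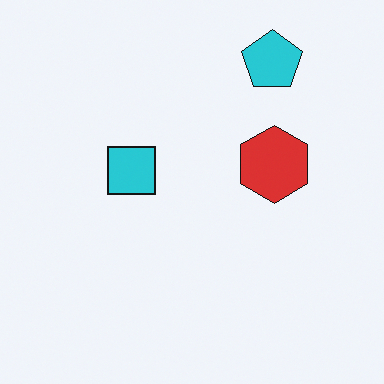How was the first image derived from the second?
The first image is the second brightened a lot.

Every pixel — background and shapes alike — is uniformly brightened.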